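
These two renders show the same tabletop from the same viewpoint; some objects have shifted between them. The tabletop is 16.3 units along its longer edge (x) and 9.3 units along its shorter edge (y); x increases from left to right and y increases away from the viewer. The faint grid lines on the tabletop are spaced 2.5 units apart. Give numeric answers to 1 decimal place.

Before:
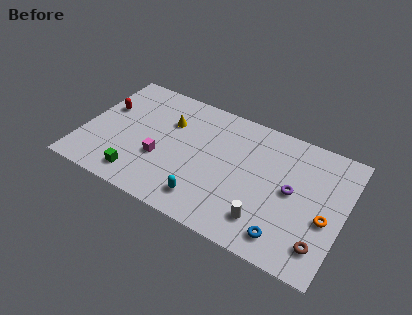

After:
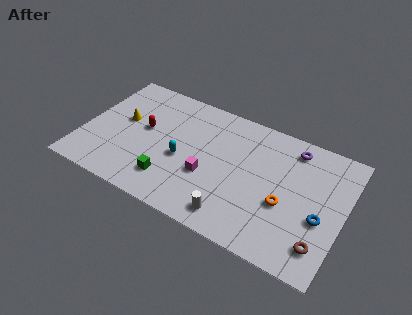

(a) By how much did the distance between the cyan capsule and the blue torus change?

+3.7

They were about 5.0 units apart before and 8.7 after — 3.7 units further apart.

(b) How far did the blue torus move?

2.9

From (13.1, 1.5) to (15.0, 3.7), the blue torus covered √(1.9² + 2.2²) ≈ 2.9 units.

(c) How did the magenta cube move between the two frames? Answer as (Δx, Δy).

(3.0, 0.1)

From the two frames, the magenta cube sits at roughly (5.0, 3.4) before and (8.0, 3.5) after.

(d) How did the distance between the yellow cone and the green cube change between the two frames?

-0.3

They were about 5.0 units apart before and 4.7 after — 0.3 units closer together.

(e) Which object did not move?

the brown torus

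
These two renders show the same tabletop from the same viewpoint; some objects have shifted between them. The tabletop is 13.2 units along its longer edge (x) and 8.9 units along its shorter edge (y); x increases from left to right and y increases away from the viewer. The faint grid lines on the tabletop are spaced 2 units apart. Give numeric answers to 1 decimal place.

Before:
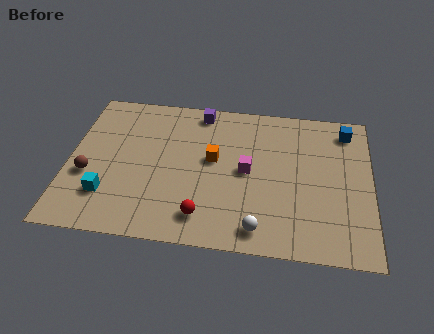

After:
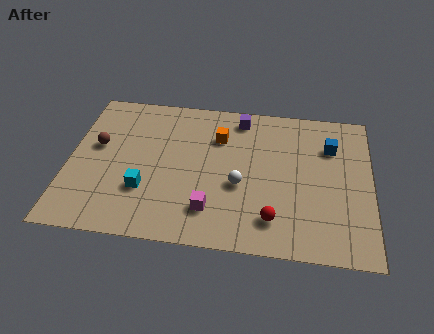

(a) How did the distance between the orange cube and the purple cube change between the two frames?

-1.4

Before: roughly 3.0 units apart; after: 1.6. That's 1.4 units closer together.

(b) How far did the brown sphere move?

1.8

The brown sphere was near (0.9, 3.4) before and (1.2, 5.2) after, so it travelled √(0.3² + 1.8²) ≈ 1.8 units.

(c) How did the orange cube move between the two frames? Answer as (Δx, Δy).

(0.2, 1.4)

From the two frames, the orange cube sits at roughly (6.3, 5.0) before and (6.5, 6.4) after.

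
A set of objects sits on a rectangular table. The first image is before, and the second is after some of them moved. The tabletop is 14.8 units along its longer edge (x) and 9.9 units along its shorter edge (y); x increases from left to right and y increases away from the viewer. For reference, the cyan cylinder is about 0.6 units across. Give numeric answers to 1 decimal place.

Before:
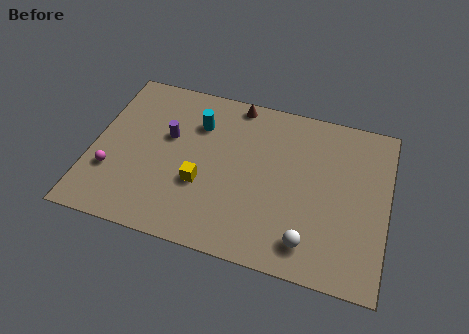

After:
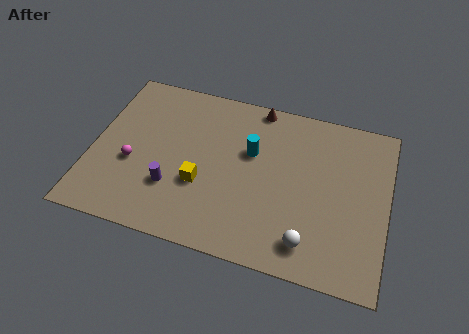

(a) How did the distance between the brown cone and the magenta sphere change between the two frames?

-0.4

They were about 8.3 units apart before and 7.9 after — 0.4 units closer together.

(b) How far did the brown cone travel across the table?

1.1

The brown cone moved from about (6.9, 9.0) to (8.0, 9.1), a distance of √(1.1² + 0.1²) ≈ 1.1.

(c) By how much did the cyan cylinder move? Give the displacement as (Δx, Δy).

(2.8, -1.0)

The cyan cylinder was at about (5.1, 7.2) and moved to about (7.9, 6.2).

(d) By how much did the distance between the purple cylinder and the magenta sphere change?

-1.6

Before: roughly 3.9 units apart; after: 2.3. That's 1.6 units closer together.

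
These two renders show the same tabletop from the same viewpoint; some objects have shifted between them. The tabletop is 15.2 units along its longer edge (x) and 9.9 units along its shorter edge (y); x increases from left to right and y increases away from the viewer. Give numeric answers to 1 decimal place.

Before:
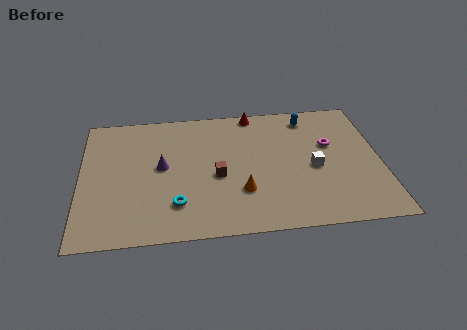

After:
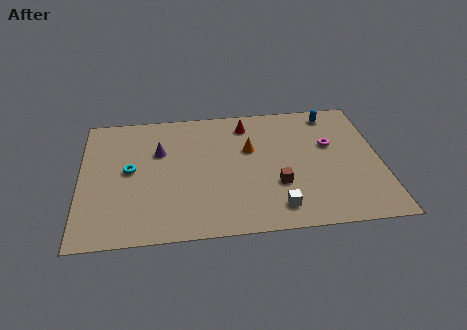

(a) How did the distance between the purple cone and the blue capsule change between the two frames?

+0.9

They were about 8.2 units apart before and 9.1 after — 0.9 units further apart.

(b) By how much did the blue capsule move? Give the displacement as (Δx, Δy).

(1.2, 0.2)

The blue capsule started near (11.7, 8.4) and ended near (12.9, 8.6).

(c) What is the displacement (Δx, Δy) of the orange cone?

(0.5, 3.2)

The orange cone started near (8.1, 3.0) and ended near (8.6, 6.2).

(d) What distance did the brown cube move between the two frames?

3.2

The brown cube was near (6.9, 4.3) before and (9.9, 3.3) after, so it travelled √(3.0² + 1.0²) ≈ 3.2 units.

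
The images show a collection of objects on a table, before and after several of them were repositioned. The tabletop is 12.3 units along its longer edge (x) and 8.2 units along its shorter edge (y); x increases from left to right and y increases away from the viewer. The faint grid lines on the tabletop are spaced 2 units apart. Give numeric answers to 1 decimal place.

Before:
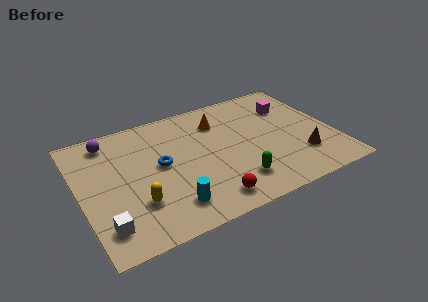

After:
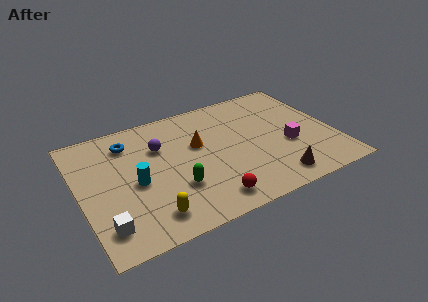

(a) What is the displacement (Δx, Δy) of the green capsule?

(-2.8, 0.8)

The green capsule was at about (7.2, 1.8) and moved to about (4.4, 2.6).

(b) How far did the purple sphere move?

2.7

From (1.7, 7.0) to (4.0, 5.6), the purple sphere covered √(2.3² + 1.4²) ≈ 2.7 units.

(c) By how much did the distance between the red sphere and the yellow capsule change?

-0.7

Before: roughly 3.5 units apart; after: 2.8. That's 0.7 units closer together.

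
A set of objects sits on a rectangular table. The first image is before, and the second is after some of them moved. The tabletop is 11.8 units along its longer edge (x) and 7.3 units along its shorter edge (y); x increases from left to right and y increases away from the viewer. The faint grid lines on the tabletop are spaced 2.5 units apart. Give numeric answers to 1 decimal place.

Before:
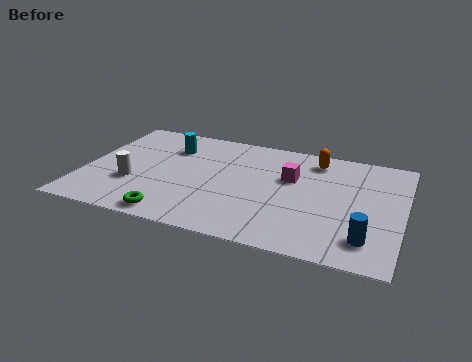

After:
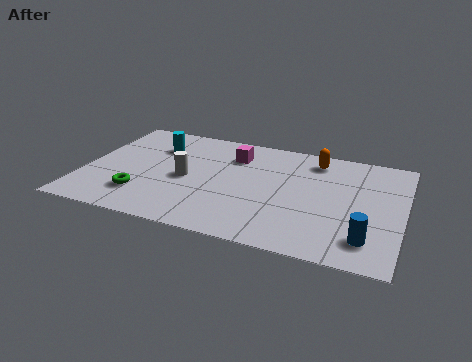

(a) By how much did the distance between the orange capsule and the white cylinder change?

-2.1

The distance was about 7.4 in the first image and 5.3 in the second, so they moved 2.1 units closer together.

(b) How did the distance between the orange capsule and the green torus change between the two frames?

+0.3

They were about 7.2 units apart before and 7.5 after — 0.3 units further apart.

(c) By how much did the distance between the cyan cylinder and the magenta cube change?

-1.8

Before: roughly 4.7 units apart; after: 2.9. That's 1.8 units closer together.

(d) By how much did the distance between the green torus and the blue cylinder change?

+1.3

They were about 7.0 units apart before and 8.3 after — 1.3 units further apart.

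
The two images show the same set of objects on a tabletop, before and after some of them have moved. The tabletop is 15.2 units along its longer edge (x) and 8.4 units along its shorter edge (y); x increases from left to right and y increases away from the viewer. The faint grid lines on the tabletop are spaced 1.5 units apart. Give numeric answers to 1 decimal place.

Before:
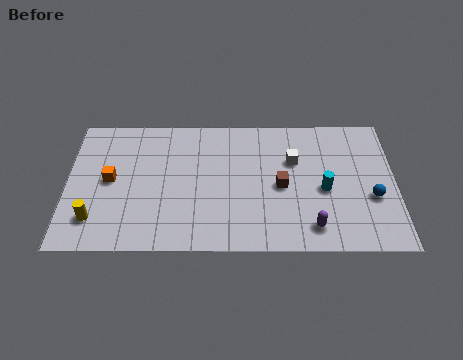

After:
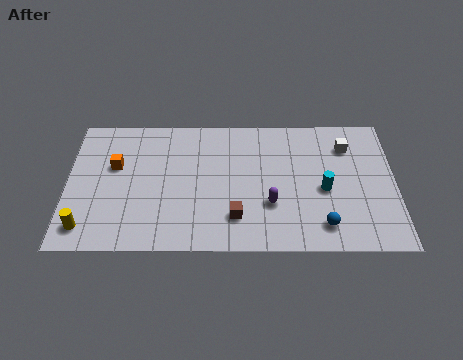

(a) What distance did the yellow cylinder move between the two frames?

0.6

The yellow cylinder moved from about (1.3, 1.9) to (0.9, 1.4), a distance of √(0.4² + 0.5²) ≈ 0.6.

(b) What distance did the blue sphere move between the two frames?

2.9

From (14.1, 3.2) to (11.8, 1.5), the blue sphere covered √(2.3² + 1.7²) ≈ 2.9 units.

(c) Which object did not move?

the cyan cylinder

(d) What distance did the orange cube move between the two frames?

0.9

From (2.0, 4.3) to (2.2, 5.2), the orange cube covered √(0.2² + 0.9²) ≈ 0.9 units.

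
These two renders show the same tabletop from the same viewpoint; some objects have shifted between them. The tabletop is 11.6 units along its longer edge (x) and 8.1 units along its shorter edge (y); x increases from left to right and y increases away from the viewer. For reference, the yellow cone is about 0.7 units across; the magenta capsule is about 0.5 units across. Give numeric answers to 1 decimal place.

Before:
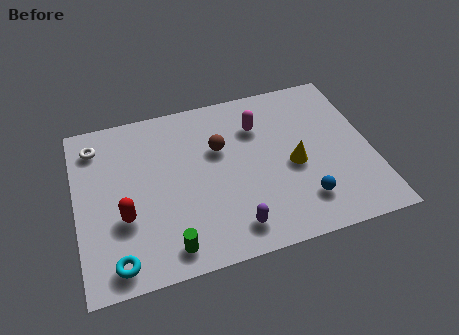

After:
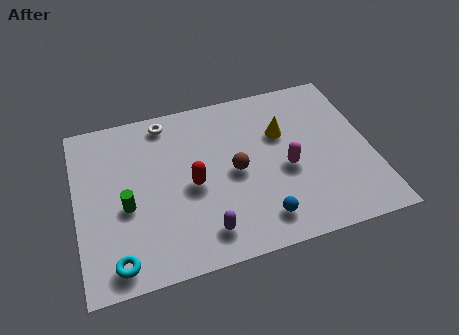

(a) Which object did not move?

the cyan torus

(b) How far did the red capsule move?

2.8

The red capsule was near (1.8, 2.9) before and (4.5, 3.7) after, so it travelled √(2.7² + 0.8²) ≈ 2.8 units.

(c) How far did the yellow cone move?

1.7

The yellow cone moved from about (8.5, 3.6) to (8.2, 5.3), a distance of √(0.3² + 1.7²) ≈ 1.7.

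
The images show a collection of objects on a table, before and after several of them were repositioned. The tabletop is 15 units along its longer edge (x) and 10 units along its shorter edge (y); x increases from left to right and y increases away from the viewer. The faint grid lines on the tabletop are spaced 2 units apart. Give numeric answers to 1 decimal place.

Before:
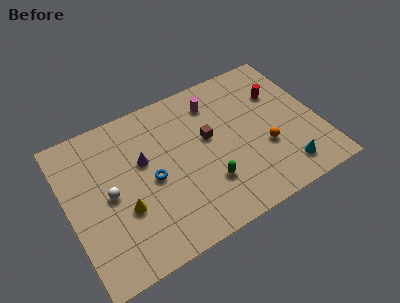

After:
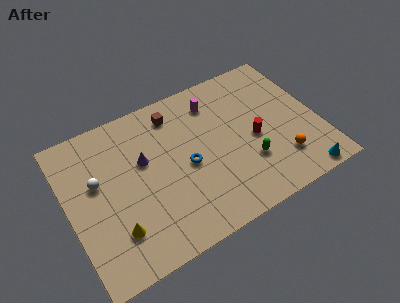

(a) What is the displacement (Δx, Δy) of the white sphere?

(-0.6, 1.1)

From the two frames, the white sphere sits at roughly (2.4, 4.9) before and (1.8, 6.0) after.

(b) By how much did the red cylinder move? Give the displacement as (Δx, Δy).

(-1.9, -2.4)

The red cylinder was at about (13.0, 6.9) and moved to about (11.1, 4.5).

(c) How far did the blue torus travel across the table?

2.1

From (4.9, 4.7) to (7.0, 4.6), the blue torus covered √(2.1² + 0.1²) ≈ 2.1 units.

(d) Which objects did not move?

the purple cone and the magenta cylinder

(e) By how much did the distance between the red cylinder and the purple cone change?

-1.7

The distance was about 8.4 in the first image and 6.7 in the second, so they moved 1.7 units closer together.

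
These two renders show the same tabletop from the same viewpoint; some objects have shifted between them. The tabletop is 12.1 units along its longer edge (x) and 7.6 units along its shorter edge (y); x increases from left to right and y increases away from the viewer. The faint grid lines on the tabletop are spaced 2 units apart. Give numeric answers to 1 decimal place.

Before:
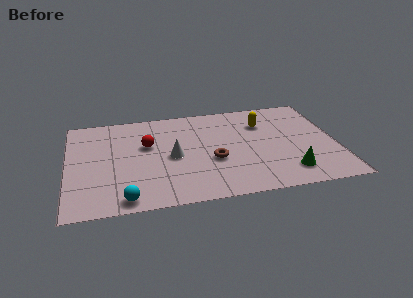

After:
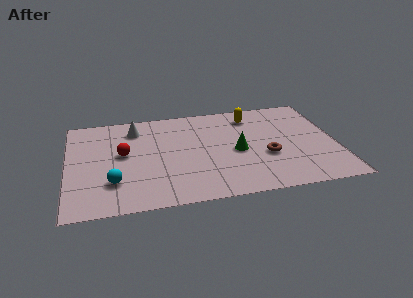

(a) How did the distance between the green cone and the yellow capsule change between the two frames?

-1.3

The distance was about 4.1 in the first image and 2.8 in the second, so they moved 1.3 units closer together.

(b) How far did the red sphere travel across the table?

1.2

From (3.6, 4.7) to (2.5, 4.2), the red sphere covered √(1.1² + 0.5²) ≈ 1.2 units.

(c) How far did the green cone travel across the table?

3.0

The green cone moved from about (9.8, 1.5) to (7.6, 3.5), a distance of √(2.2² + 2.0²) ≈ 3.0.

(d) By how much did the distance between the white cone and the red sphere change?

+0.4

Before: roughly 1.6 units apart; after: 2.0. That's 0.4 units further apart.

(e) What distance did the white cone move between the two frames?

3.0

The white cone moved from about (4.7, 3.6) to (3.1, 6.1), a distance of √(1.6² + 2.5²) ≈ 3.0.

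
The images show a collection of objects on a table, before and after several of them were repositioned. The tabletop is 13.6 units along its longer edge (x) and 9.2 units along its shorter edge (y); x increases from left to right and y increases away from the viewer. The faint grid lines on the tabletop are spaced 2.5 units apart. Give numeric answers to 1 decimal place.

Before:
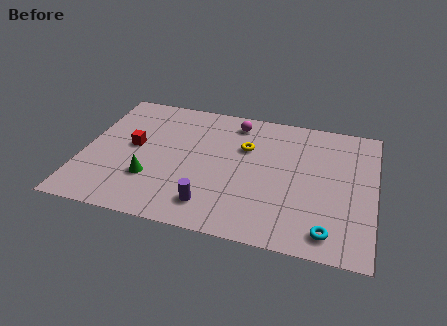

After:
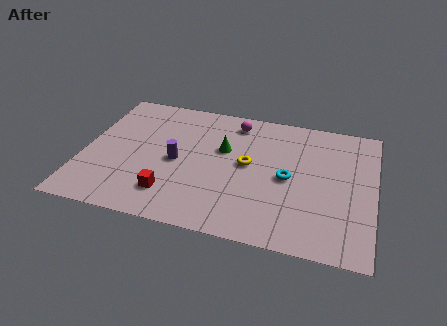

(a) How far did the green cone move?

4.3

From (3.3, 2.8) to (6.5, 5.7), the green cone covered √(3.2² + 2.9²) ≈ 4.3 units.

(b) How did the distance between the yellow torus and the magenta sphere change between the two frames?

+1.2

The distance was about 1.8 in the first image and 3.0 in the second, so they moved 1.2 units further apart.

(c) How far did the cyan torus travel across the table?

3.7

The cyan torus was near (11.6, 1.3) before and (9.6, 4.4) after, so it travelled √(2.0² + 3.1²) ≈ 3.7 units.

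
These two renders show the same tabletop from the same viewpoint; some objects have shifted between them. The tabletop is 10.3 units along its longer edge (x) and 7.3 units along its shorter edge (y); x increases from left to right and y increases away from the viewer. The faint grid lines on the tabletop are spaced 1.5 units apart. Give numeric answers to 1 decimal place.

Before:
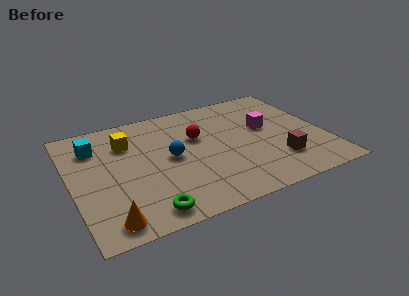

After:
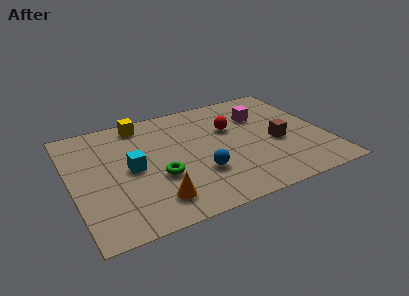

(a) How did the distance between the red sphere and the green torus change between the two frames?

-0.7

Before: roughly 4.5 units apart; after: 3.8. That's 0.7 units closer together.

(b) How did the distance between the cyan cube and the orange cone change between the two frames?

-2.3

Before: roughly 4.6 units apart; after: 2.3. That's 2.3 units closer together.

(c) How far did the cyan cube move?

2.3

From (1.1, 5.5) to (2.4, 3.6), the cyan cube covered √(1.3² + 1.9²) ≈ 2.3 units.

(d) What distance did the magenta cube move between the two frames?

0.9

The magenta cube moved from about (8.0, 4.2) to (7.9, 5.1), a distance of √(0.1² + 0.9²) ≈ 0.9.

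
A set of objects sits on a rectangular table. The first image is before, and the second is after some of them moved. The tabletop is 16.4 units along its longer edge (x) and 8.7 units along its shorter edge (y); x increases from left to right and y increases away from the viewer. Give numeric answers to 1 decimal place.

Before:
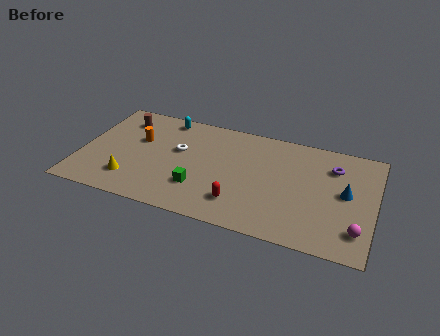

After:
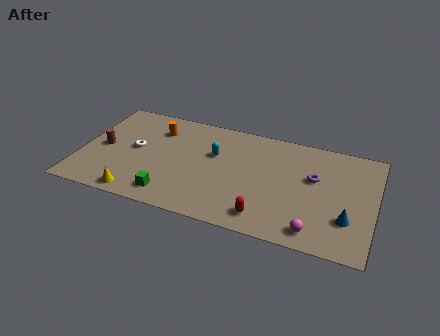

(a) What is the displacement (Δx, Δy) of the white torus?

(-2.4, -0.6)

The white torus started near (5.4, 5.2) and ended near (3.0, 4.6).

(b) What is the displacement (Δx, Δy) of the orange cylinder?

(0.9, 1.2)

The orange cylinder started near (3.1, 5.4) and ended near (4.0, 6.6).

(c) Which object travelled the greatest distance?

the cyan capsule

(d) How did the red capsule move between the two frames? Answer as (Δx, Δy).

(1.5, -0.6)

The red capsule started near (9.1, 2.0) and ended near (10.6, 1.4).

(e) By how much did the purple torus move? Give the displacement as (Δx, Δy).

(-1.0, -1.2)

The purple torus was at about (14.0, 6.5) and moved to about (13.0, 5.3).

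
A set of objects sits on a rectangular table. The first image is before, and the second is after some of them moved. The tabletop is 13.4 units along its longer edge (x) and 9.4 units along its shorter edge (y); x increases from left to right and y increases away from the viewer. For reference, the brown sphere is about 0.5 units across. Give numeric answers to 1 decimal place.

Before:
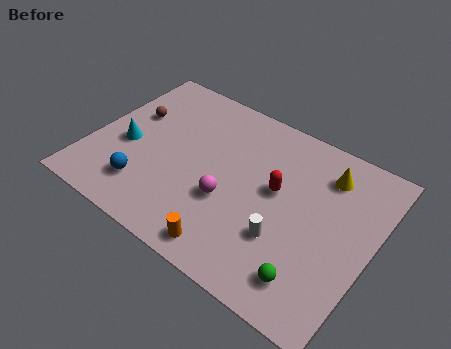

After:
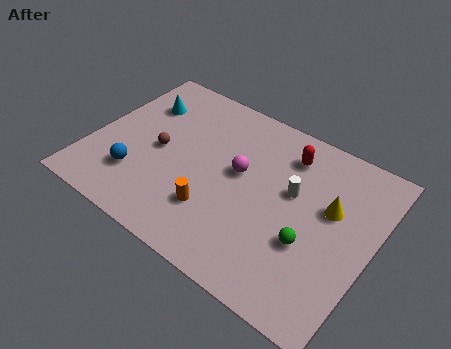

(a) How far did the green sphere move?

1.7

From (11.1, 1.7) to (10.7, 3.4), the green sphere covered √(0.4² + 1.7²) ≈ 1.7 units.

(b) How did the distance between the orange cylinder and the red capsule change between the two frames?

+1.1

The distance was about 4.4 in the first image and 5.5 in the second, so they moved 1.1 units further apart.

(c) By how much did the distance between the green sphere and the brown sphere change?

-2.9

They were about 10.5 units apart before and 7.6 after — 2.9 units closer together.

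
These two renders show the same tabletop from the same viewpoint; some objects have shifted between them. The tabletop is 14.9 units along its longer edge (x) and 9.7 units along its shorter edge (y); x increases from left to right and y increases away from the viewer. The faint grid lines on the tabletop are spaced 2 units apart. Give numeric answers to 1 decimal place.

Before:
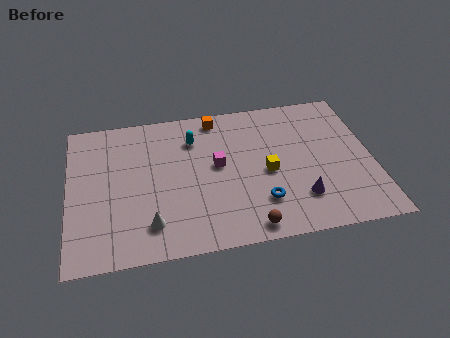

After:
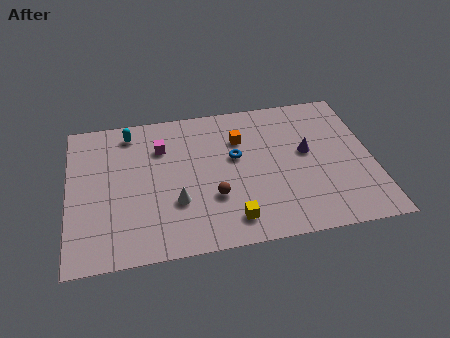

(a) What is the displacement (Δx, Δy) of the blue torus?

(-1.1, 3.2)

The blue torus was at about (9.3, 2.5) and moved to about (8.2, 5.7).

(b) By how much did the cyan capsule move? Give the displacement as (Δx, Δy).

(-3.1, 1.0)

The cyan capsule started near (6.2, 7.3) and ended near (3.1, 8.3).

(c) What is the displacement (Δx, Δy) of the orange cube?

(1.1, -1.7)

The orange cube was at about (7.4, 8.6) and moved to about (8.5, 6.9).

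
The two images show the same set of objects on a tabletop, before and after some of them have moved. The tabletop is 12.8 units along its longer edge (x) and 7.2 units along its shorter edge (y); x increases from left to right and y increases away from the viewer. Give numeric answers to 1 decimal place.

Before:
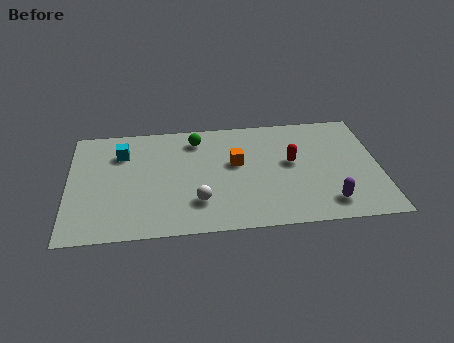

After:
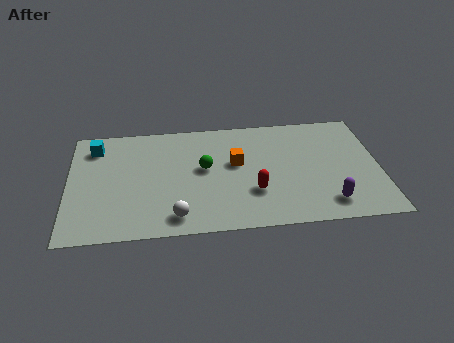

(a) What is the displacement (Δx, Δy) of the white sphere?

(-0.9, -0.8)

From the two frames, the white sphere sits at roughly (5.3, 1.9) before and (4.4, 1.1) after.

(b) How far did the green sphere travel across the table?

1.9

The green sphere was near (5.3, 5.9) before and (5.6, 4.0) after, so it travelled √(0.3² + 1.9²) ≈ 1.9 units.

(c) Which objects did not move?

the orange cube and the purple capsule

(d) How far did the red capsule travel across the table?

2.3

The red capsule moved from about (9.2, 4.0) to (7.6, 2.3), a distance of √(1.6² + 1.7²) ≈ 2.3.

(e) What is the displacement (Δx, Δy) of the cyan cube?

(-1.1, 0.5)

The cyan cube started near (2.2, 5.3) and ended near (1.1, 5.8).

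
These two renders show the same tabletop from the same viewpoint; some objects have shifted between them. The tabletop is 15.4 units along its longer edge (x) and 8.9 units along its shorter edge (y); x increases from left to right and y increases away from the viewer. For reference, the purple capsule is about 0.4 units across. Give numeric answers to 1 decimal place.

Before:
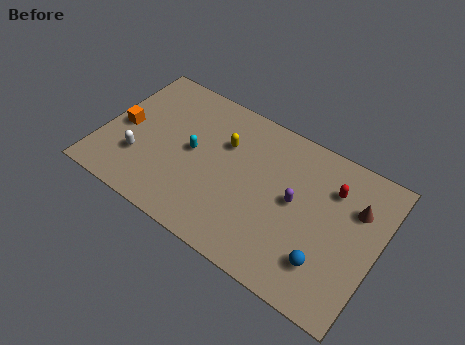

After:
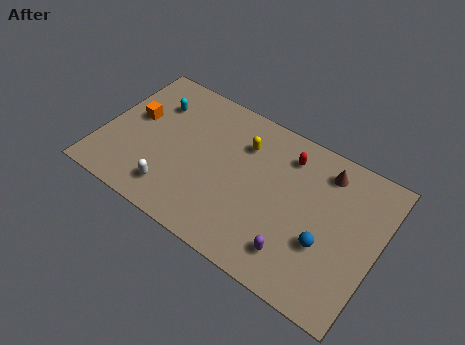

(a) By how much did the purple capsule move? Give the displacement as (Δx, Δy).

(0.5, -2.9)

From the two frames, the purple capsule sits at roughly (10.8, 4.7) before and (11.3, 1.8) after.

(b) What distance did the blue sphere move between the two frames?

1.0

The blue sphere moved from about (12.9, 2.2) to (12.7, 3.2), a distance of √(0.2² + 1.0²) ≈ 1.0.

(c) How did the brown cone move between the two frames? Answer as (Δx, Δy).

(-1.9, 1.2)

The brown cone started near (14.0, 6.1) and ended near (12.1, 7.3).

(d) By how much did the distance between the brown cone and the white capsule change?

-2.7

Before: roughly 12.2 units apart; after: 9.5. That's 2.7 units closer together.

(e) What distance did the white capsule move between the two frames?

2.3

The white capsule moved from about (2.3, 2.7) to (4.4, 1.7), a distance of √(2.1² + 1.0²) ≈ 2.3.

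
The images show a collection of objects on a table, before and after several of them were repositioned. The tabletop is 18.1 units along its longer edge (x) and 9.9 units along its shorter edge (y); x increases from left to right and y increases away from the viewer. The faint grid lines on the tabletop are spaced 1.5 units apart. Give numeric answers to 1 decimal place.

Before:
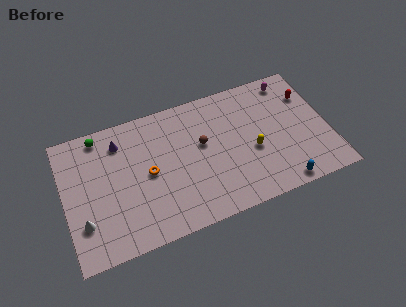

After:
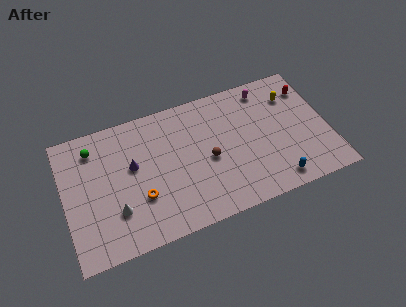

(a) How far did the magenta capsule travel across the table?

1.7

From (15.9, 8.6) to (14.2, 8.5), the magenta capsule covered √(1.7² + 0.1²) ≈ 1.7 units.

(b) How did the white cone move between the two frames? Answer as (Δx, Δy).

(2.2, 0.1)

The white cone was at about (1.1, 2.8) and moved to about (3.3, 2.9).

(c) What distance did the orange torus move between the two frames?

1.7

The orange torus moved from about (5.7, 4.9) to (5.0, 3.3), a distance of √(0.7² + 1.6²) ≈ 1.7.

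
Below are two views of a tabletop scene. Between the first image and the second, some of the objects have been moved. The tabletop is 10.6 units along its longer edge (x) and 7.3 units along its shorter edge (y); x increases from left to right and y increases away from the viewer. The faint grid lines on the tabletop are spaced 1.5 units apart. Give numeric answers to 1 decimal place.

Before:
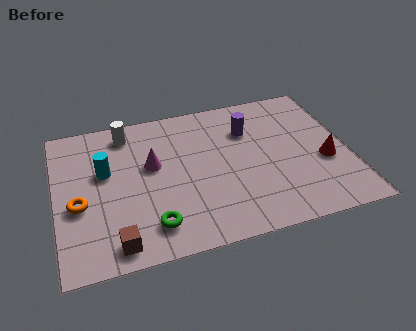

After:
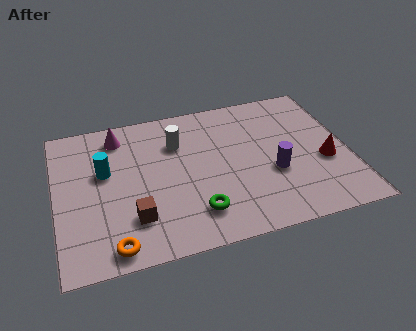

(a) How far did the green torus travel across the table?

1.6

From (3.3, 1.4) to (4.9, 1.6), the green torus covered √(1.6² + 0.2²) ≈ 1.6 units.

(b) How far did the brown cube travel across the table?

1.2

From (2.0, 0.9) to (2.7, 1.9), the brown cube covered √(0.7² + 1.0²) ≈ 1.2 units.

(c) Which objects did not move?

the red cone and the cyan cylinder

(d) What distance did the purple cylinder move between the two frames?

2.5

From (7.1, 5.2) to (7.8, 2.8), the purple cylinder covered √(0.7² + 2.4²) ≈ 2.5 units.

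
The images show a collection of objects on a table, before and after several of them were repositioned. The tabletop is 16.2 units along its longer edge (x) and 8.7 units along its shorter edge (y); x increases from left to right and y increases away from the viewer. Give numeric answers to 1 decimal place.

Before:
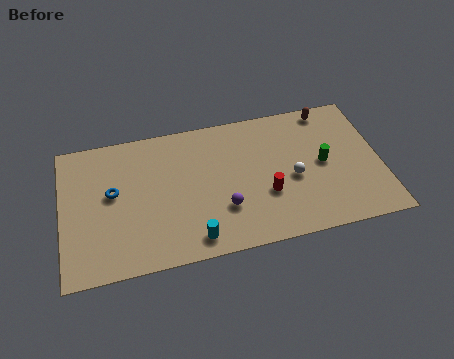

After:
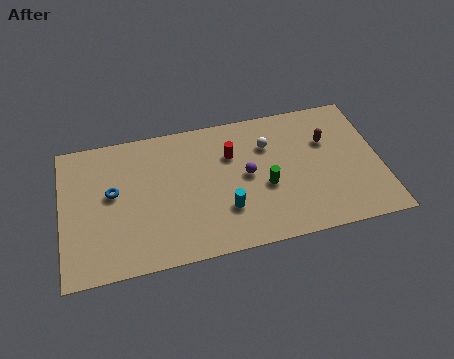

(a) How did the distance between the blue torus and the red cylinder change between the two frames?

-1.7

They were about 7.9 units apart before and 6.2 after — 1.7 units closer together.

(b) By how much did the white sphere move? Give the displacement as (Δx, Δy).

(-1.1, 2.4)

From the two frames, the white sphere sits at roughly (11.7, 3.8) before and (10.6, 6.2) after.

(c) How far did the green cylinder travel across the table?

3.1

The green cylinder was near (13.3, 4.4) before and (10.3, 3.6) after, so it travelled √(3.0² + 0.8²) ≈ 3.1 units.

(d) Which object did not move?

the blue torus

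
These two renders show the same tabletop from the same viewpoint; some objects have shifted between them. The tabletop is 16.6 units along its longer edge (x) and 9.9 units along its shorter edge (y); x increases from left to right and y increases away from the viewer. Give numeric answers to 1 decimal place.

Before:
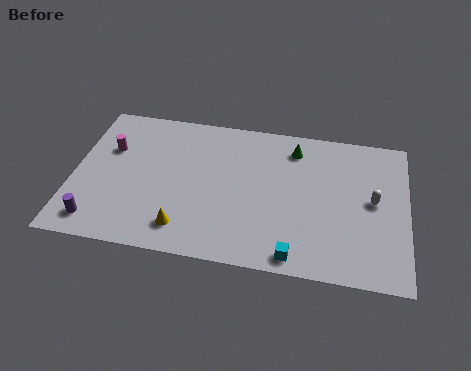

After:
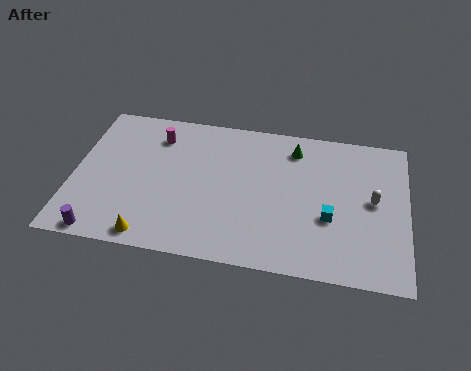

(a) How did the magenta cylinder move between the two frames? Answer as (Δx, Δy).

(2.3, 1.3)

The magenta cylinder was at about (1.7, 6.5) and moved to about (4.0, 7.8).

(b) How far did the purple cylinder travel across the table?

0.8

The purple cylinder moved from about (1.4, 1.5) to (1.7, 0.8), a distance of √(0.3² + 0.7²) ≈ 0.8.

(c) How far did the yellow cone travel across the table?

1.8

From (5.7, 1.8) to (4.1, 1.0), the yellow cone covered √(1.6² + 0.8²) ≈ 1.8 units.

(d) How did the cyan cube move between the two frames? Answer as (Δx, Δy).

(1.6, 2.7)

From the two frames, the cyan cube sits at roughly (11.2, 1.0) before and (12.8, 3.7) after.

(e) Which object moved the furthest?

the cyan cube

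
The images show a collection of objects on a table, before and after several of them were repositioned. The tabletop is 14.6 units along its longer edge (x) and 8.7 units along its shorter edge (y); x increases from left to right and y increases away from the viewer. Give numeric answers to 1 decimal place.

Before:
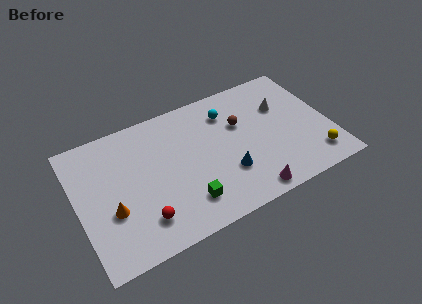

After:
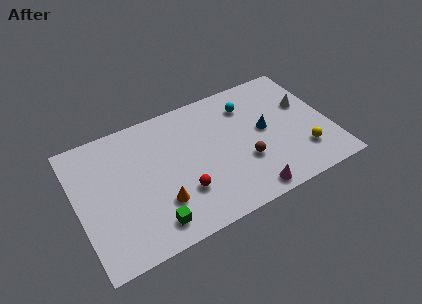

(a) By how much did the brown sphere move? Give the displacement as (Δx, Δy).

(-0.1, -2.6)

The brown sphere was at about (9.6, 5.6) and moved to about (9.5, 3.0).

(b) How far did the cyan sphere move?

1.2

From (9.0, 6.7) to (10.2, 6.7), the cyan sphere covered √(1.2² + 0.0²) ≈ 1.2 units.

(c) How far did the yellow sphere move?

0.8

The yellow sphere was near (13.4, 1.6) before and (12.8, 2.2) after, so it travelled √(0.6² + 0.6²) ≈ 0.8 units.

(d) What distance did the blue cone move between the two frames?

3.1

From (8.4, 2.7) to (10.9, 4.6), the blue cone covered √(2.5² + 1.9²) ≈ 3.1 units.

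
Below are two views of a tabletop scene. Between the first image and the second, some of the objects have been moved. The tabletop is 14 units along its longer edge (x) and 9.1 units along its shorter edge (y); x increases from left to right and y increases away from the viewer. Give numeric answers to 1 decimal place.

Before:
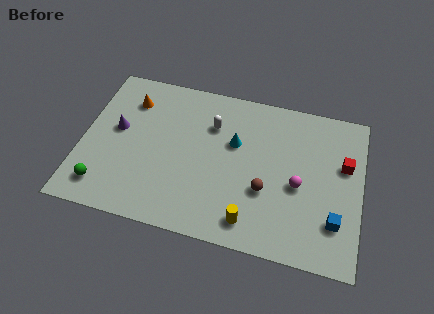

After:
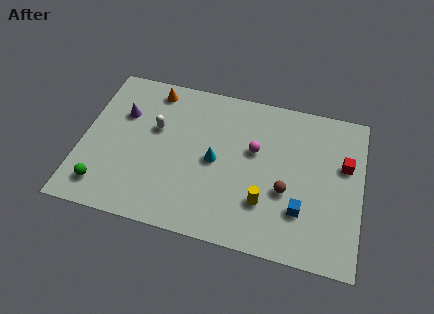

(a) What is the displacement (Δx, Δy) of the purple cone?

(0.2, 1.0)

The purple cone started near (1.7, 5.1) and ended near (1.9, 6.1).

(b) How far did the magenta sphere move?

2.7

The magenta sphere moved from about (10.9, 4.0) to (8.6, 5.5), a distance of √(2.3² + 1.5²) ≈ 2.7.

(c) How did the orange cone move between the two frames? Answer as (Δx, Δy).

(1.1, 0.9)

From the two frames, the orange cone sits at roughly (2.2, 7.0) before and (3.3, 7.9) after.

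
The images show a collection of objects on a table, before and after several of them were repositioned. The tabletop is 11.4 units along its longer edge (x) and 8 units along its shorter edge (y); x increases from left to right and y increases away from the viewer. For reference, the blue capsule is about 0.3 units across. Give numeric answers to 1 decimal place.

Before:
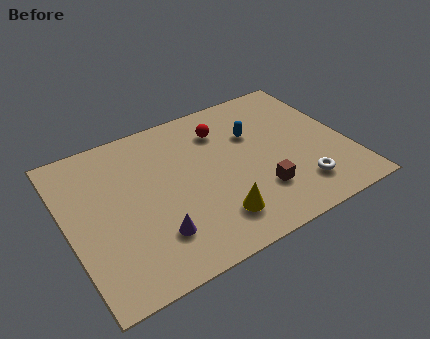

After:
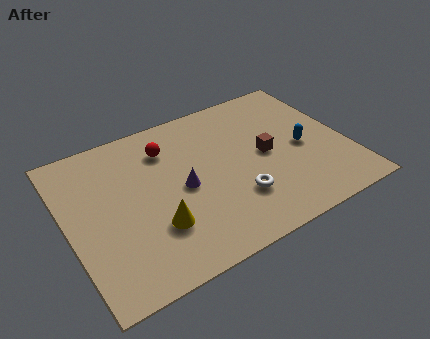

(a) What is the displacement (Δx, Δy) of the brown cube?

(0.6, 1.8)

The brown cube started near (7.5, 2.2) and ended near (8.1, 4.0).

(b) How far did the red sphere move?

2.3

The red sphere was near (6.6, 6.1) before and (4.3, 6.1) after, so it travelled √(2.3² + 0.0²) ≈ 2.3 units.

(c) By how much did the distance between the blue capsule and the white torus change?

-0.5

The distance was about 3.8 in the first image and 3.3 in the second, so they moved 0.5 units closer together.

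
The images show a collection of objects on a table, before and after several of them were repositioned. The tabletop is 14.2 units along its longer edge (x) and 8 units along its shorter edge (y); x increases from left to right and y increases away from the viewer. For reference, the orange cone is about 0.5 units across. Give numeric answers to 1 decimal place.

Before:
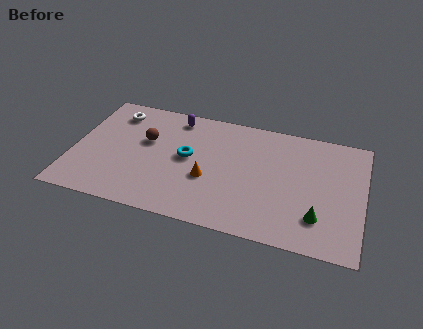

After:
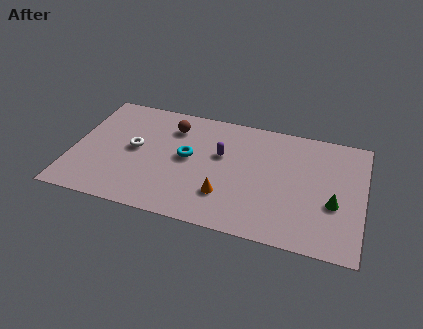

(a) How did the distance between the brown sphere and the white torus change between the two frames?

+0.3

They were about 2.3 units apart before and 2.6 after — 0.3 units further apart.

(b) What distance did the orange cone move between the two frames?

1.3

From (6.7, 3.1) to (7.6, 2.2), the orange cone covered √(0.9² + 0.9²) ≈ 1.3 units.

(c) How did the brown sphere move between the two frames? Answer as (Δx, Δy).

(1.2, 1.3)

The brown sphere was at about (3.5, 4.9) and moved to about (4.7, 6.2).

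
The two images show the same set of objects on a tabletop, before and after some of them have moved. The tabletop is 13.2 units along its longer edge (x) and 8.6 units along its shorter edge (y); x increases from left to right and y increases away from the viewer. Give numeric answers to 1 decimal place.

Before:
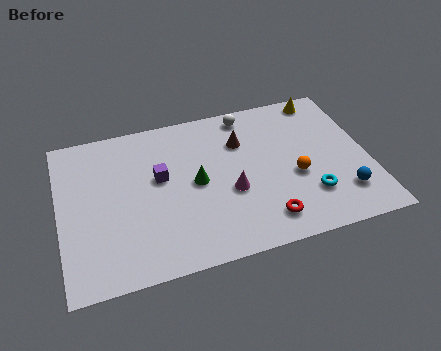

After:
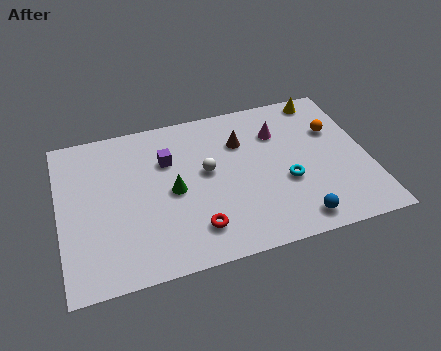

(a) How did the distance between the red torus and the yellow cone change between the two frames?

+1.5

Before: roughly 6.9 units apart; after: 8.4. That's 1.5 units further apart.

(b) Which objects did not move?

the brown cone and the yellow cone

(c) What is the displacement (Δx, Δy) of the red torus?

(-2.9, 0.3)

The red torus started near (8.5, 1.5) and ended near (5.6, 1.8).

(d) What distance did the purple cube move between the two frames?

1.0

The purple cube was near (4.3, 5.0) before and (4.7, 5.9) after, so it travelled √(0.4² + 0.9²) ≈ 1.0 units.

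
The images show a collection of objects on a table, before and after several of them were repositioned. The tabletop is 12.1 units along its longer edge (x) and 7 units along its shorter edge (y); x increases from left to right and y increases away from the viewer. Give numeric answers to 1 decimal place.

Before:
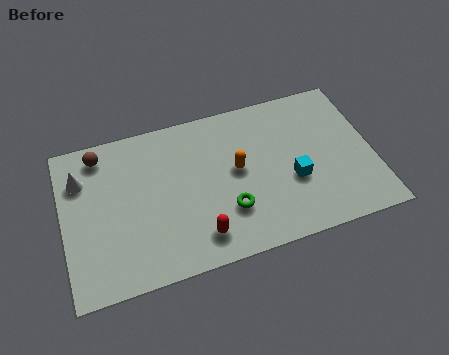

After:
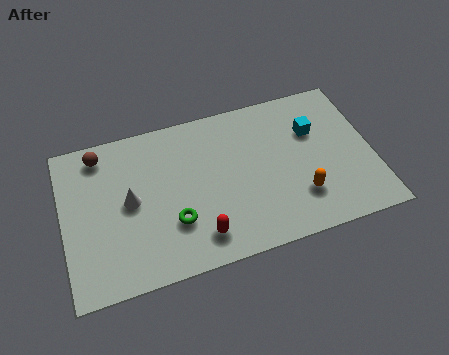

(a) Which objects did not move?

the brown sphere and the red capsule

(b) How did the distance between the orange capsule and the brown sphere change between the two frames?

+2.9

The distance was about 5.6 in the first image and 8.5 in the second, so they moved 2.9 units further apart.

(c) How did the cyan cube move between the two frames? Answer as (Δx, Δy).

(1.0, 2.0)

The cyan cube started near (8.9, 2.7) and ended near (9.9, 4.7).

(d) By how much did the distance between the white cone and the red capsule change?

-2.3

Before: roughly 5.7 units apart; after: 3.4. That's 2.3 units closer together.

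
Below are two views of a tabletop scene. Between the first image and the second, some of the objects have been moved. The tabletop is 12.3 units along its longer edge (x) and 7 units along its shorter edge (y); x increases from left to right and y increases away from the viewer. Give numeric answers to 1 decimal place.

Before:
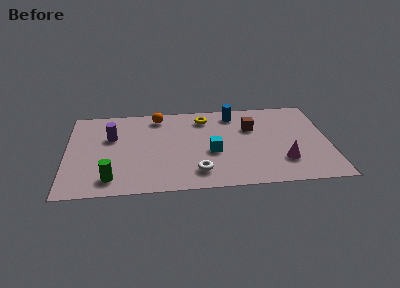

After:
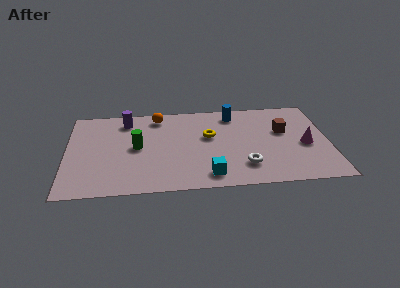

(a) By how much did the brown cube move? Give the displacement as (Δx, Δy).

(1.5, -0.4)

The brown cube started near (8.7, 4.7) and ended near (10.2, 4.3).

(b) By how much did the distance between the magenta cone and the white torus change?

-0.8

Before: roughly 4.0 units apart; after: 3.2. That's 0.8 units closer together.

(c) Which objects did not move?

the orange sphere and the blue cylinder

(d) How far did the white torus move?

2.2

The white torus moved from about (6.1, 1.4) to (8.3, 1.7), a distance of √(2.2² + 0.3²) ≈ 2.2.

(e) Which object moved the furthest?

the green cylinder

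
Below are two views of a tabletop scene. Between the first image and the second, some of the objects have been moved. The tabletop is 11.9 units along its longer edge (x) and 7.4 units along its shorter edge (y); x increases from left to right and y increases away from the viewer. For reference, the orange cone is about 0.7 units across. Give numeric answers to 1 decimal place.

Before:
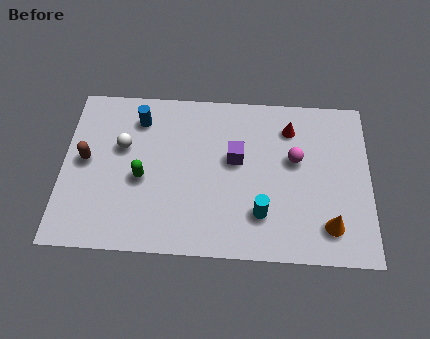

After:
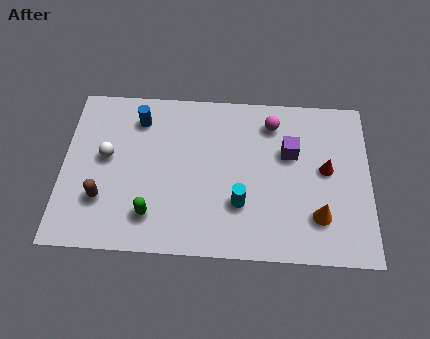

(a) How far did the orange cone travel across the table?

0.6

The orange cone moved from about (10.3, 1.5) to (9.9, 1.9), a distance of √(0.4² + 0.4²) ≈ 0.6.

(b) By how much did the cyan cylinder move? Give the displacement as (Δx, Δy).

(-0.8, 0.4)

The cyan cylinder started near (7.7, 1.9) and ended near (6.9, 2.3).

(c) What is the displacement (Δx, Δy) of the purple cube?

(2.1, 0.4)

From the two frames, the purple cube sits at roughly (6.7, 4.3) before and (8.8, 4.7) after.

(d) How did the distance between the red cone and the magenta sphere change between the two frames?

+1.5

The distance was about 1.4 in the first image and 2.9 in the second, so they moved 1.5 units further apart.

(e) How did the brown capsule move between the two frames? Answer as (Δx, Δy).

(0.7, -1.7)

The brown capsule started near (0.9, 3.9) and ended near (1.6, 2.2).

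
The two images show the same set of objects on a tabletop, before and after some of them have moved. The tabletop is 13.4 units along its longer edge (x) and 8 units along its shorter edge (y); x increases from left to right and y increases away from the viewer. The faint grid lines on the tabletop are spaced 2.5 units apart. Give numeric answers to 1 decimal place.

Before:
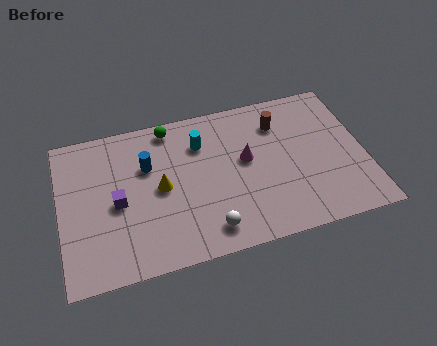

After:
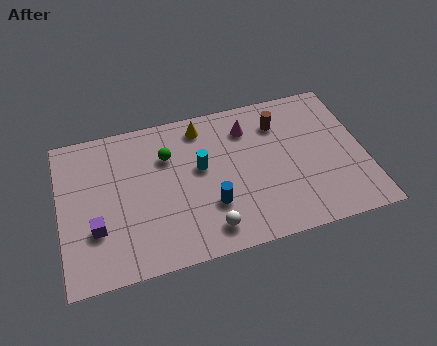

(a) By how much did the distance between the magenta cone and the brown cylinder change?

-0.9

The distance was about 2.3 in the first image and 1.4 in the second, so they moved 0.9 units closer together.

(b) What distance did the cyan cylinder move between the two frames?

1.3

From (6.3, 5.9) to (6.2, 4.6), the cyan cylinder covered √(0.1² + 1.3²) ≈ 1.3 units.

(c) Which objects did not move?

the brown cylinder and the white sphere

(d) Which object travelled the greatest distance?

the blue cylinder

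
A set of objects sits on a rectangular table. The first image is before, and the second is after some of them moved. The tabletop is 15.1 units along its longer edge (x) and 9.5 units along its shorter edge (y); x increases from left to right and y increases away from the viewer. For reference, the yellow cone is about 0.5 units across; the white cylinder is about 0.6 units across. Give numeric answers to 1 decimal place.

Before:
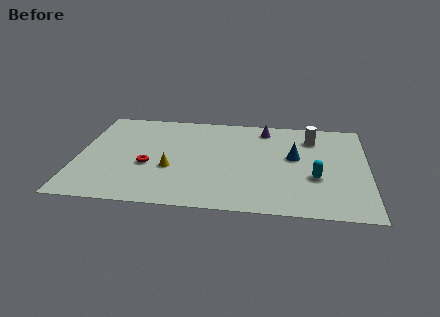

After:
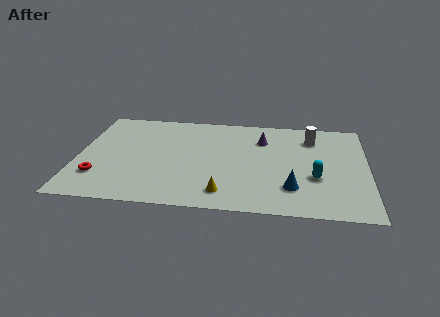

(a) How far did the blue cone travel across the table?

3.0

The blue cone was near (11.3, 5.4) before and (11.2, 2.4) after, so it travelled √(0.1² + 3.0²) ≈ 3.0 units.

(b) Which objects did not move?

the white cylinder and the cyan capsule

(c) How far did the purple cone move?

1.1

The purple cone was near (9.7, 8.1) before and (9.6, 7.0) after, so it travelled √(0.1² + 1.1²) ≈ 1.1 units.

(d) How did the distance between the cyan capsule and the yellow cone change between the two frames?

-2.4

Before: roughly 7.5 units apart; after: 5.1. That's 2.4 units closer together.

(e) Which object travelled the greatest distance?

the yellow cone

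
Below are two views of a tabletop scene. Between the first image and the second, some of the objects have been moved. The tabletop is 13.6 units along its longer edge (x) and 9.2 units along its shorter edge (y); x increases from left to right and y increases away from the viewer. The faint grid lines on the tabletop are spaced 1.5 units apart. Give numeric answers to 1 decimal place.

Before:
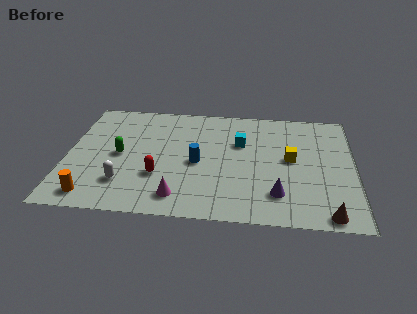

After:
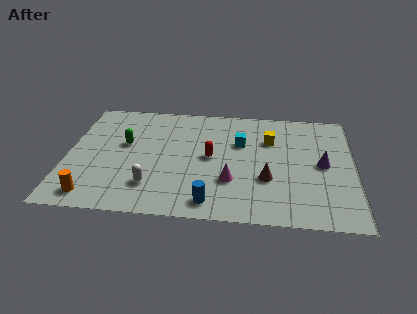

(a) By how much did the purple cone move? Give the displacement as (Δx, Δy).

(2.1, 2.5)

The purple cone started near (10.0, 2.1) and ended near (12.1, 4.6).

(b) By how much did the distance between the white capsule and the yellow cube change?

-1.3

Before: roughly 8.2 units apart; after: 6.9. That's 1.3 units closer together.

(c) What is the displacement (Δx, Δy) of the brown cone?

(-2.8, 2.4)

The brown cone started near (12.3, 0.8) and ended near (9.5, 3.2).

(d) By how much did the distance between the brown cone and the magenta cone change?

-5.2

The distance was about 6.9 in the first image and 1.7 in the second, so they moved 5.2 units closer together.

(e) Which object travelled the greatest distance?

the brown cone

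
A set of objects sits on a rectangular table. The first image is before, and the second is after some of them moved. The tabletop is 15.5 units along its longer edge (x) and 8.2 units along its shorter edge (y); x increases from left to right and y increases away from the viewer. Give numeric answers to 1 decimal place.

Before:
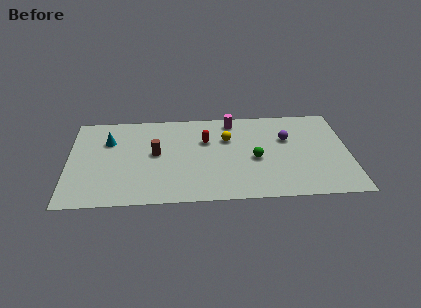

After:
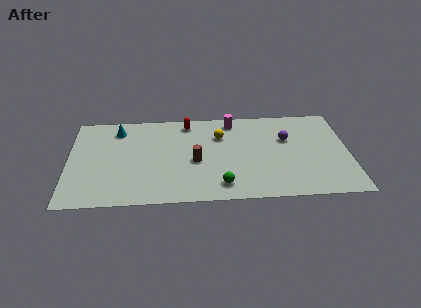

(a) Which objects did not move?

the purple sphere and the magenta cylinder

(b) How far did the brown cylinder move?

2.3

The brown cylinder was near (4.8, 4.4) before and (7.0, 3.6) after, so it travelled √(2.2² + 0.8²) ≈ 2.3 units.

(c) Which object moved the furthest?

the green sphere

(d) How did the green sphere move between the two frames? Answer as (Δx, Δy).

(-1.9, -2.2)

From the two frames, the green sphere sits at roughly (10.3, 3.6) before and (8.4, 1.4) after.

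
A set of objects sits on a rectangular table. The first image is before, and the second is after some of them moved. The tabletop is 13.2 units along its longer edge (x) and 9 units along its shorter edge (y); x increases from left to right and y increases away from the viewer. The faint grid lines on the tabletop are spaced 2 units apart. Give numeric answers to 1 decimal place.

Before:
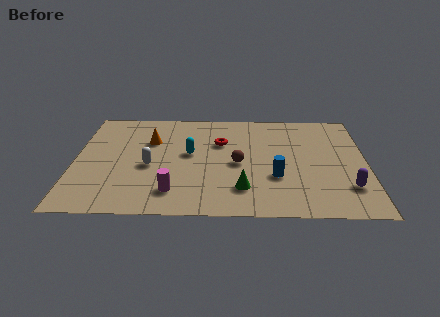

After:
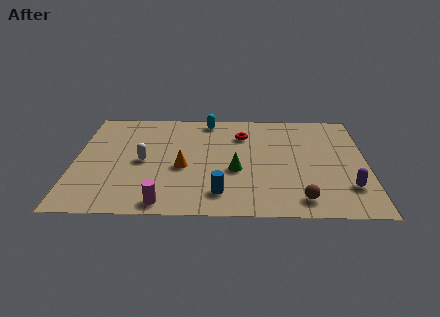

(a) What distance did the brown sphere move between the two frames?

4.0

From (7.4, 4.2) to (10.2, 1.3), the brown sphere covered √(2.8² + 2.9²) ≈ 4.0 units.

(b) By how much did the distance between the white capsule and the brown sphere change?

+3.7

Before: roughly 4.0 units apart; after: 7.7. That's 3.7 units further apart.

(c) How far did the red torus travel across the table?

1.2

The red torus was near (6.6, 6.0) before and (7.6, 6.7) after, so it travelled √(1.0² + 0.7²) ≈ 1.2 units.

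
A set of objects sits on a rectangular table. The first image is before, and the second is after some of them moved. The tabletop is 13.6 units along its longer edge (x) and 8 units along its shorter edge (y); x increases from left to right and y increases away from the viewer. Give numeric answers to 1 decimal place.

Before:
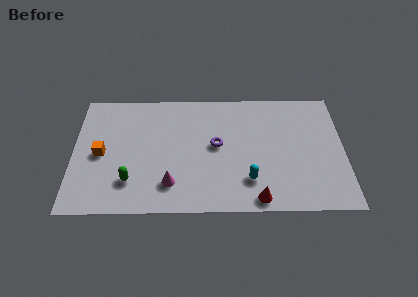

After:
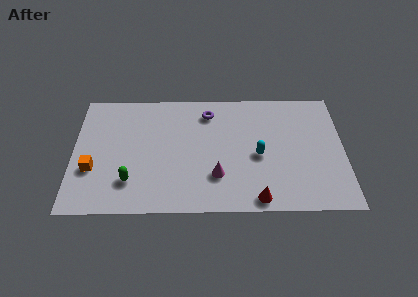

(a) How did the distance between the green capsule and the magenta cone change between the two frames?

+2.3

Before: roughly 2.0 units apart; after: 4.3. That's 2.3 units further apart.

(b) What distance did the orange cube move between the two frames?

1.1

From (1.4, 3.8) to (1.0, 2.8), the orange cube covered √(0.4² + 1.0²) ≈ 1.1 units.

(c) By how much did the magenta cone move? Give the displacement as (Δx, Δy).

(2.3, 0.5)

From the two frames, the magenta cone sits at roughly (4.9, 1.8) before and (7.2, 2.3) after.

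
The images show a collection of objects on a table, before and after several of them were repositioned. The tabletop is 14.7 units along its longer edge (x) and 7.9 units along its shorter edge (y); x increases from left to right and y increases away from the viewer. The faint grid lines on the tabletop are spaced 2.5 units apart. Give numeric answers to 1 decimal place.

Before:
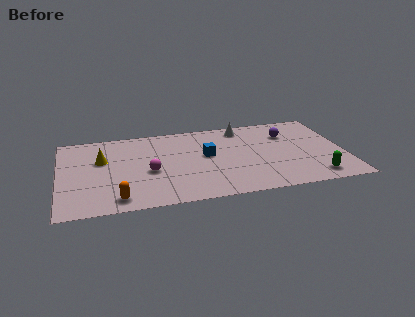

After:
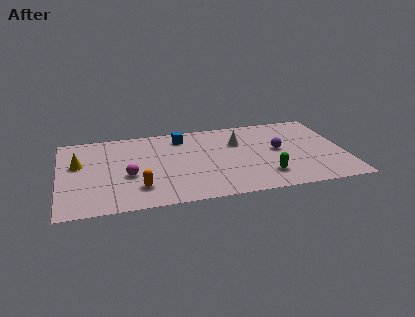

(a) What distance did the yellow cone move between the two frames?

1.2

The yellow cone moved from about (2.2, 5.0) to (1.0, 4.8), a distance of √(1.2² + 0.2²) ≈ 1.2.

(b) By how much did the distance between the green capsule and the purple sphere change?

-2.1

They were about 4.6 units apart before and 2.5 after — 2.1 units closer together.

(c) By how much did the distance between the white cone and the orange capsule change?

-2.4

The distance was about 8.8 in the first image and 6.4 in the second, so they moved 2.4 units closer together.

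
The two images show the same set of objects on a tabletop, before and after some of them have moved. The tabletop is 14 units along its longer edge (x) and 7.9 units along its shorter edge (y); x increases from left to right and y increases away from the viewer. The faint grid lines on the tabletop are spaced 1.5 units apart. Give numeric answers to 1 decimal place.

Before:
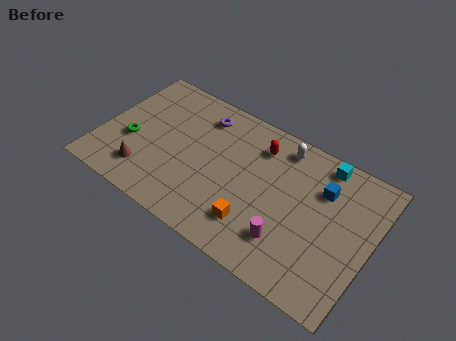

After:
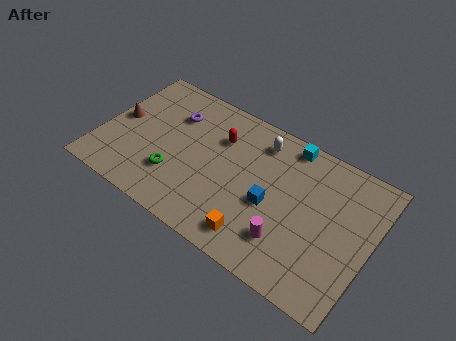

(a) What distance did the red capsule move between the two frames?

2.1

From (7.9, 6.2) to (5.9, 5.6), the red capsule covered √(2.0² + 0.6²) ≈ 2.1 units.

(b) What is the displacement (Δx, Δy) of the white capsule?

(-1.1, -0.3)

From the two frames, the white capsule sits at roughly (9.0, 6.8) before and (7.9, 6.5) after.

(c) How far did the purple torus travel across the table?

1.6

From (4.8, 6.4) to (3.4, 5.7), the purple torus covered √(1.4² + 0.7²) ≈ 1.6 units.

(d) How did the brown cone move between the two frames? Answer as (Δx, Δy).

(-1.8, 2.4)

The brown cone was at about (2.6, 1.7) and moved to about (0.8, 4.1).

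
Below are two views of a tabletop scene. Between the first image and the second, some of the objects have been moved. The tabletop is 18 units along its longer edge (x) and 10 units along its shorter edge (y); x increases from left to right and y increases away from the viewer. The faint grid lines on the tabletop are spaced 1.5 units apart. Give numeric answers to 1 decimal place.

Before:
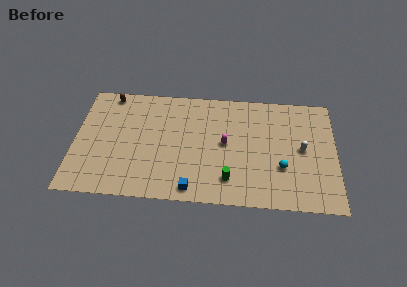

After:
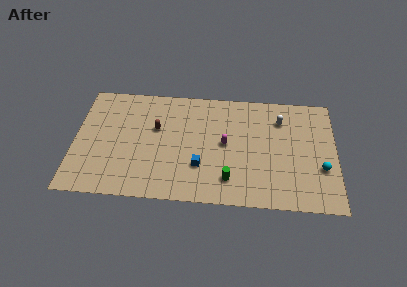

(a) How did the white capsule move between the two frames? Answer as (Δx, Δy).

(-1.5, 2.5)

The white capsule started near (15.7, 5.1) and ended near (14.2, 7.6).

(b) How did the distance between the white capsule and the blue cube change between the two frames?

-1.4

Before: roughly 8.5 units apart; after: 7.1. That's 1.4 units closer together.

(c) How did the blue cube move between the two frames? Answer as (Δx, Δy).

(0.5, 2.0)

The blue cube started near (8.2, 1.1) and ended near (8.7, 3.1).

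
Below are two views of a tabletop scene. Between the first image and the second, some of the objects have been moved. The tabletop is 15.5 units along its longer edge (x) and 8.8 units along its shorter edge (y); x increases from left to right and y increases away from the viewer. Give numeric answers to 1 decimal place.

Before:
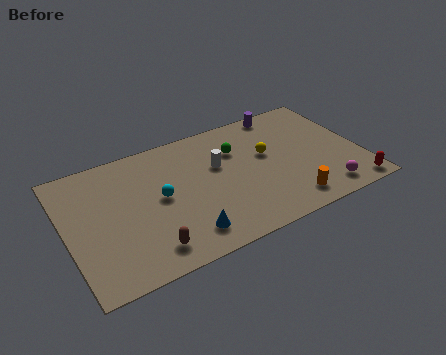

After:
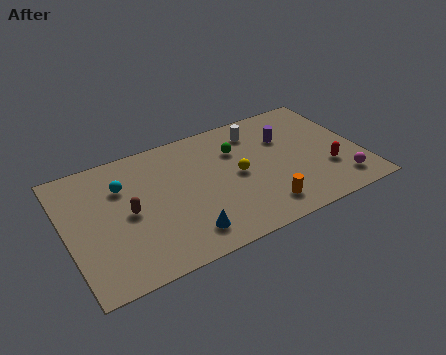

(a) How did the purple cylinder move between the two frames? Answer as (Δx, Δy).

(-0.2, -2.0)

The purple cylinder started near (12.0, 8.0) and ended near (11.8, 6.0).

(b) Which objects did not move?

the blue cone and the green sphere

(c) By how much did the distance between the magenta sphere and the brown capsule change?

+1.9

They were about 9.3 units apart before and 11.2 after — 1.9 units further apart.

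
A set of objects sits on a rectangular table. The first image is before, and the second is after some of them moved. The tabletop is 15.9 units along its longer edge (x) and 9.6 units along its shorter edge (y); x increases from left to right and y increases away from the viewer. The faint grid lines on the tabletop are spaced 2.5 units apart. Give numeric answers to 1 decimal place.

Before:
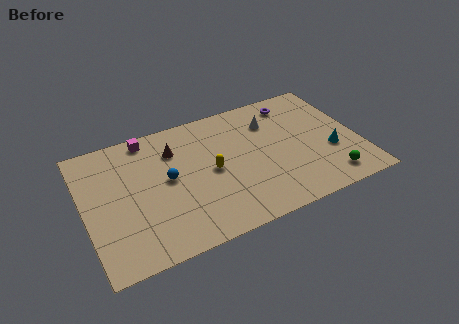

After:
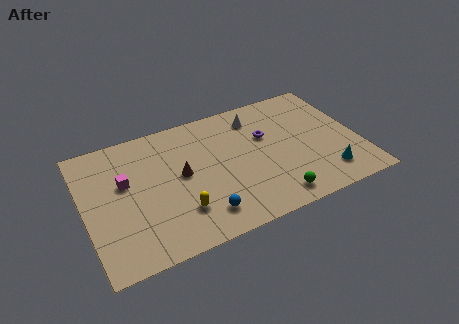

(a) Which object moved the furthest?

the blue sphere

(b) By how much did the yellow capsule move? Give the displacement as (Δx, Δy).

(-2.1, -2.2)

The yellow capsule was at about (7.3, 4.7) and moved to about (5.2, 2.5).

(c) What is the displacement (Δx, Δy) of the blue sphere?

(1.6, -3.3)

The blue sphere started near (4.8, 5.1) and ended near (6.4, 1.8).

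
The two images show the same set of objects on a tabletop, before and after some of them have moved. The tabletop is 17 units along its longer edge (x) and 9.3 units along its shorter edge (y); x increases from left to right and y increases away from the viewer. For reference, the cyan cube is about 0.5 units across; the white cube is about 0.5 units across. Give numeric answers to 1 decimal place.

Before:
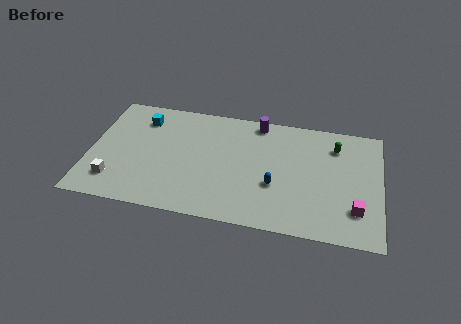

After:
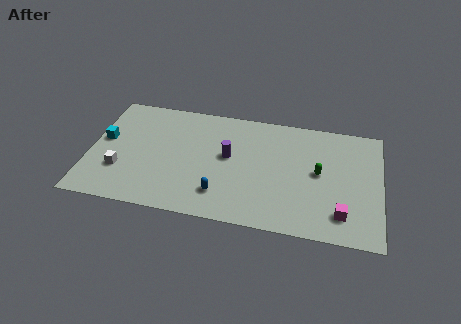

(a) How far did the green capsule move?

2.5

The green capsule was near (14.3, 7.2) before and (13.4, 4.9) after, so it travelled √(0.9² + 2.3²) ≈ 2.5 units.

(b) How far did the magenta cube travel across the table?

0.9

The magenta cube moved from about (15.6, 2.4) to (14.8, 1.9), a distance of √(0.8² + 0.5²) ≈ 0.9.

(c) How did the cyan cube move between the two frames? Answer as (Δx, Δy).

(-2.1, -2.1)

From the two frames, the cyan cube sits at roughly (2.9, 7.3) before and (0.8, 5.2) after.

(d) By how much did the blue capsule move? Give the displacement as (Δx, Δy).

(-3.1, -1.3)

From the two frames, the blue capsule sits at roughly (10.9, 3.4) before and (7.8, 2.1) after.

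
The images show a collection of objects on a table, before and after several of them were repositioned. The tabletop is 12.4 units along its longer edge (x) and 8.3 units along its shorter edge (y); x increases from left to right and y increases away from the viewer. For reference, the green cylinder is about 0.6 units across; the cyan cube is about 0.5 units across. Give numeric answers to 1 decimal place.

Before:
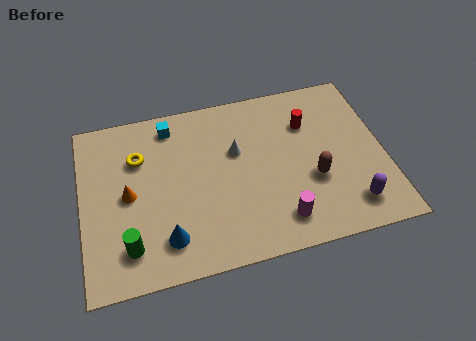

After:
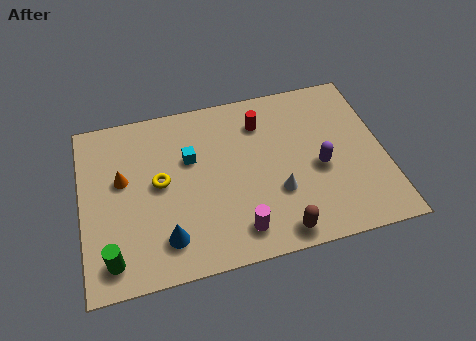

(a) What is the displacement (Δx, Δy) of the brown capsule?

(-1.6, -2.2)

The brown capsule was at about (9.4, 3.1) and moved to about (7.8, 0.9).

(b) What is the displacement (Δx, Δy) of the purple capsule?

(-1.1, 2.1)

The purple capsule was at about (10.8, 1.5) and moved to about (9.7, 3.6).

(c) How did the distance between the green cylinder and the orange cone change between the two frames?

+1.2

The distance was about 2.4 in the first image and 3.6 in the second, so they moved 1.2 units further apart.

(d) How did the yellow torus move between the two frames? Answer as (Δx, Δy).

(0.8, -1.4)

The yellow torus started near (2.4, 5.8) and ended near (3.2, 4.4).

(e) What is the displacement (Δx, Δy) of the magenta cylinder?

(-1.7, -0.1)

The magenta cylinder was at about (7.9, 1.5) and moved to about (6.2, 1.4).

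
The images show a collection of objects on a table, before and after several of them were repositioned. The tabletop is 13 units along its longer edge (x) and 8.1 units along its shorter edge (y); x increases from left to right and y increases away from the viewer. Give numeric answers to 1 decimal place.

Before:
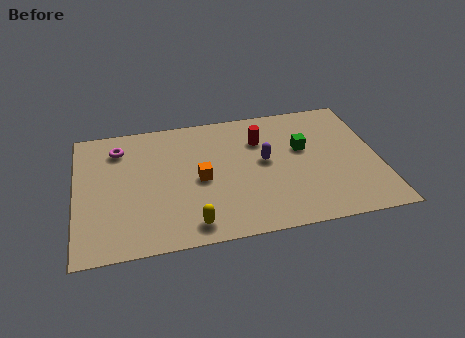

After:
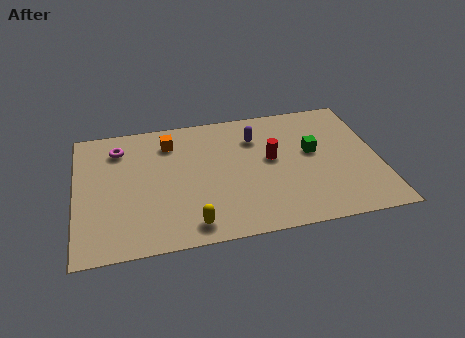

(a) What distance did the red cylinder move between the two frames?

1.4

The red cylinder moved from about (8.0, 5.8) to (8.4, 4.5), a distance of √(0.4² + 1.3²) ≈ 1.4.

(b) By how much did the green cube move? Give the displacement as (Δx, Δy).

(0.4, -0.3)

The green cube started near (9.8, 4.9) and ended near (10.2, 4.6).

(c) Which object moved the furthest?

the orange cube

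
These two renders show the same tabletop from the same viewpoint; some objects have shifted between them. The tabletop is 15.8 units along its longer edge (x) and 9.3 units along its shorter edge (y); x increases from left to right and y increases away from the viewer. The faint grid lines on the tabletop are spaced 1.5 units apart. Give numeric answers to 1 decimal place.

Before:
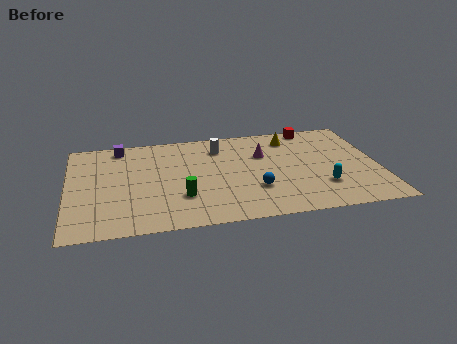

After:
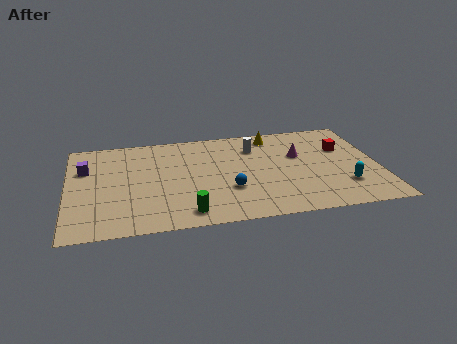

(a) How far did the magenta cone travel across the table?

1.8

From (10.0, 6.2) to (11.8, 5.8), the magenta cone covered √(1.8² + 0.4²) ≈ 1.8 units.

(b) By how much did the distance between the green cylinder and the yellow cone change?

+0.7

They were about 7.5 units apart before and 8.2 after — 0.7 units further apart.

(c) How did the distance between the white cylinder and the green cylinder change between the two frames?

+1.8

Before: roughly 5.0 units apart; after: 6.8. That's 1.8 units further apart.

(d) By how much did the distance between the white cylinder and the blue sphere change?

-0.5

Before: roughly 4.7 units apart; after: 4.2. That's 0.5 units closer together.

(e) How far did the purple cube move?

2.6

The purple cube moved from about (2.7, 8.2) to (0.9, 6.3), a distance of √(1.8² + 1.9²) ≈ 2.6.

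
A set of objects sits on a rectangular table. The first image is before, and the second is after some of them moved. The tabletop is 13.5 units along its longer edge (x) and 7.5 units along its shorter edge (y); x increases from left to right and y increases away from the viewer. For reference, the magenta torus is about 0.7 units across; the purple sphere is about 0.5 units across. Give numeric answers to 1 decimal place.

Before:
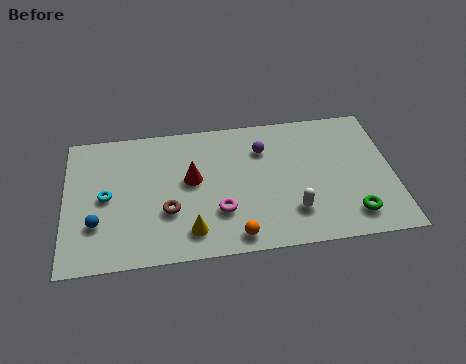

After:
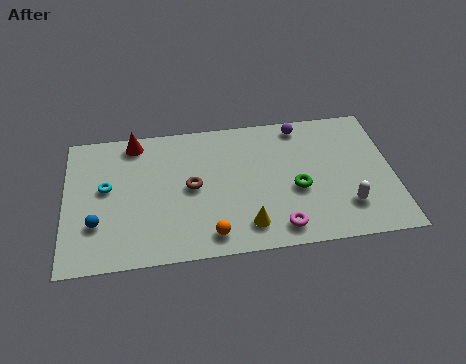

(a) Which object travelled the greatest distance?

the red cone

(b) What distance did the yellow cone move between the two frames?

2.3

The yellow cone was near (5.1, 1.4) before and (7.4, 1.4) after, so it travelled √(2.3² + 0.0²) ≈ 2.3 units.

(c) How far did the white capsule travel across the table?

2.2

The white capsule was near (9.3, 1.9) before and (11.5, 1.9) after, so it travelled √(2.2² + 0.0²) ≈ 2.2 units.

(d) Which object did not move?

the blue sphere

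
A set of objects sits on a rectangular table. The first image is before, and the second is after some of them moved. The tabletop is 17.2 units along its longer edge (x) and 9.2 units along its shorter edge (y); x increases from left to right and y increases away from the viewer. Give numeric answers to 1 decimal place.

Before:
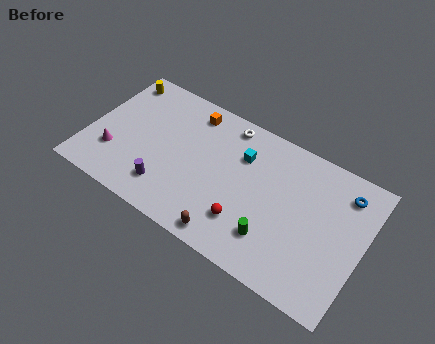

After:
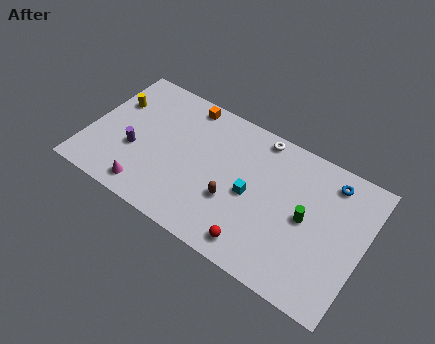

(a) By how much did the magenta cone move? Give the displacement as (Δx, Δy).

(2.4, -1.4)

From the two frames, the magenta cone sits at roughly (1.8, 2.7) before and (4.2, 1.3) after.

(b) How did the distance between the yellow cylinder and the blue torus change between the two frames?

-0.9

They were about 14.6 units apart before and 13.7 after — 0.9 units closer together.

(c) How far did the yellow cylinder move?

1.7

The yellow cylinder was near (1.1, 7.9) before and (1.2, 6.2) after, so it travelled √(0.1² + 1.7²) ≈ 1.7 units.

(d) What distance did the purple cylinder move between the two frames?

2.7

From (5.3, 2.0) to (3.0, 3.5), the purple cylinder covered √(2.3² + 1.5²) ≈ 2.7 units.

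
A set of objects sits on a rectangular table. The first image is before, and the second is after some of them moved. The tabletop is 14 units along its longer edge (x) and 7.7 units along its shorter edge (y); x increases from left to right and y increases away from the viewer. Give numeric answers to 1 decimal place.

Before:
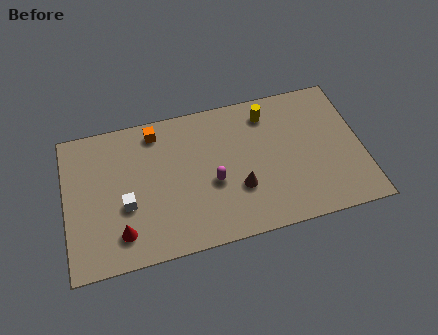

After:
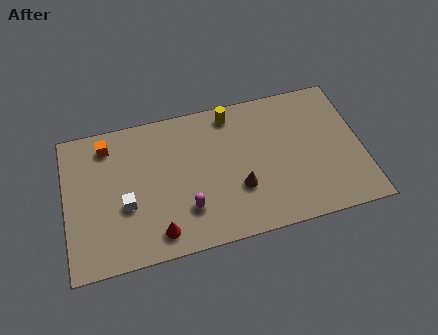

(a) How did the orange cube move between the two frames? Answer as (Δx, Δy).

(-2.3, -0.2)

The orange cube started near (4.4, 6.6) and ended near (2.1, 6.4).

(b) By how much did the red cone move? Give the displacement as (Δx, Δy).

(1.7, -0.4)

The red cone was at about (2.5, 1.6) and moved to about (4.2, 1.2).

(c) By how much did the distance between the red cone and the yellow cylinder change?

-1.9

Before: roughly 8.6 units apart; after: 6.7. That's 1.9 units closer together.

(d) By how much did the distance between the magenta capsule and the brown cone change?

+1.2

The distance was about 1.3 in the first image and 2.5 in the second, so they moved 1.2 units further apart.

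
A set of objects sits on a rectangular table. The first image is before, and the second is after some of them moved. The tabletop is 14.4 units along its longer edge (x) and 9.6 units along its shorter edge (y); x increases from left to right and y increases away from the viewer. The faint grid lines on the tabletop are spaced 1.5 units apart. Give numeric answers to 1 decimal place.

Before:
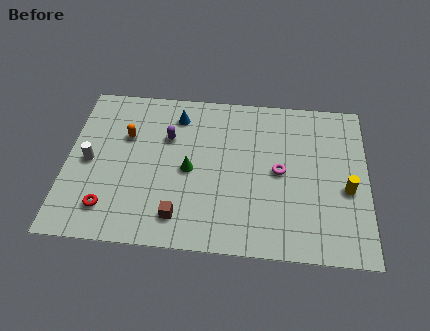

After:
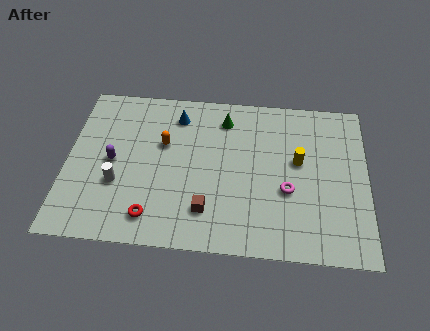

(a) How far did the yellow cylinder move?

2.7

The yellow cylinder was near (13.4, 4.0) before and (11.1, 5.5) after, so it travelled √(2.3² + 1.5²) ≈ 2.7 units.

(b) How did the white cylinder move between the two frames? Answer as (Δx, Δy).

(1.4, -1.2)

From the two frames, the white cylinder sits at roughly (1.1, 4.6) before and (2.5, 3.4) after.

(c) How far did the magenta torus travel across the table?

1.2

The magenta torus moved from about (10.2, 4.8) to (10.6, 3.7), a distance of √(0.4² + 1.1²) ≈ 1.2.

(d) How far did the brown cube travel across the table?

1.4

From (5.5, 1.7) to (6.8, 2.2), the brown cube covered √(1.3² + 0.5²) ≈ 1.4 units.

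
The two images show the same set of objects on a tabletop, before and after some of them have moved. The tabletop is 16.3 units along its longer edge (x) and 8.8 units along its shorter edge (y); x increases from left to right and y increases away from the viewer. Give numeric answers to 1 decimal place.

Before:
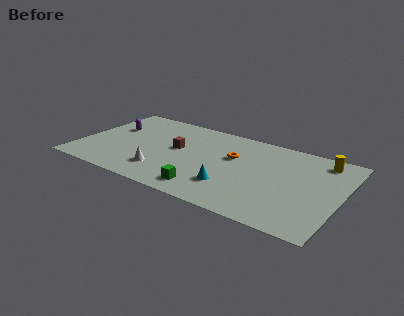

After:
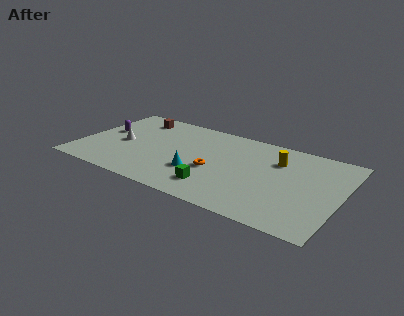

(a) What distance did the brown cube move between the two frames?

3.9

From (6.0, 4.9) to (2.9, 7.3), the brown cube covered √(3.1² + 2.4²) ≈ 3.9 units.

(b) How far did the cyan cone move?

2.3

The cyan cone was near (9.8, 2.4) before and (7.6, 2.9) after, so it travelled √(2.2² + 0.5²) ≈ 2.3 units.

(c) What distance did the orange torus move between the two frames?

2.1

From (9.5, 5.5) to (8.6, 3.6), the orange torus covered √(0.9² + 1.9²) ≈ 2.1 units.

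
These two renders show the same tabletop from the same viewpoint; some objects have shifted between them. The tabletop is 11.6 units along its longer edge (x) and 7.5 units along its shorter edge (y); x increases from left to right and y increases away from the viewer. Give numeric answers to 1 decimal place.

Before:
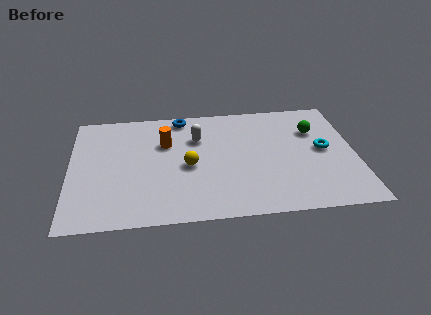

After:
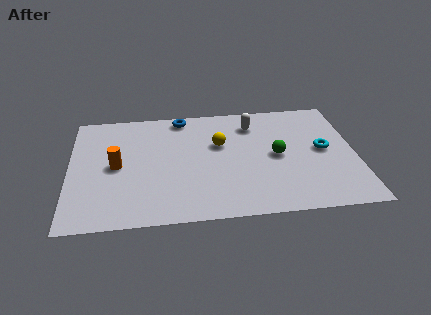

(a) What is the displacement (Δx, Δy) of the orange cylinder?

(-2.0, -1.3)

The orange cylinder was at about (3.9, 5.0) and moved to about (1.9, 3.7).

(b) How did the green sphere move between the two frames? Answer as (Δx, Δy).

(-1.6, -1.5)

The green sphere was at about (10.0, 5.2) and moved to about (8.4, 3.7).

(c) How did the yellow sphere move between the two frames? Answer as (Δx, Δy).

(1.3, 1.3)

From the two frames, the yellow sphere sits at roughly (4.8, 3.4) before and (6.1, 4.7) after.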